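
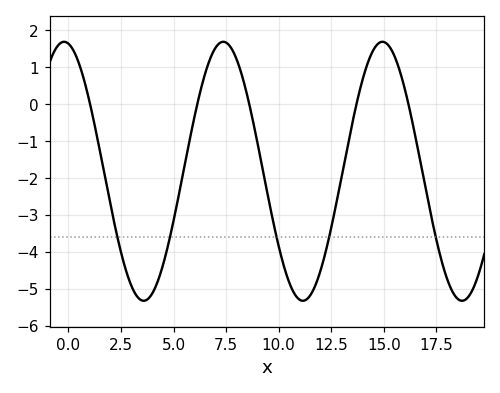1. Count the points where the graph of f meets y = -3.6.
5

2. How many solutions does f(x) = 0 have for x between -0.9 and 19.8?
5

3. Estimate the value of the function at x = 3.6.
-5.3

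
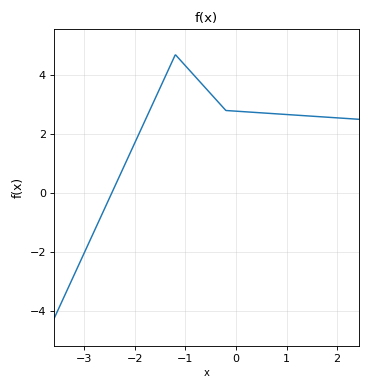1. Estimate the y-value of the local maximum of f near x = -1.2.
4.6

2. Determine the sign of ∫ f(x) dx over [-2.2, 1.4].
positive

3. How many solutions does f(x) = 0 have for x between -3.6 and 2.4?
1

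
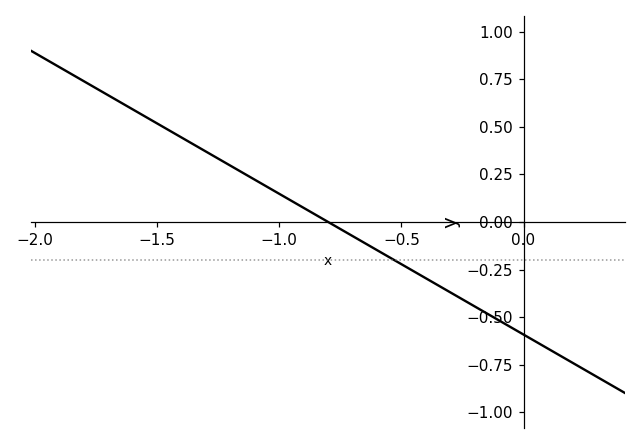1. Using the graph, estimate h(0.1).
-0.666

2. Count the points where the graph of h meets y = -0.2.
1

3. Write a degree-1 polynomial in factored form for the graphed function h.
y = -0.74(x + 0.8)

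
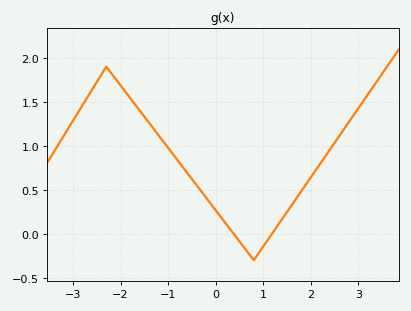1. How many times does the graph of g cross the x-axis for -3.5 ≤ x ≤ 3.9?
2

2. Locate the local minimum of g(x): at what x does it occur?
0.8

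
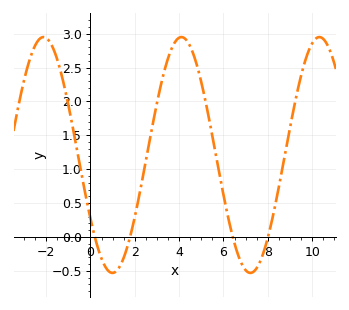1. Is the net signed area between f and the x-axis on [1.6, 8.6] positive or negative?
positive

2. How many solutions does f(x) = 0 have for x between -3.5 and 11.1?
4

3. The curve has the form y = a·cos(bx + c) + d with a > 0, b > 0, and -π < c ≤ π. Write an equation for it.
y = 1.74cos(1.01x + 2.14) + 1.21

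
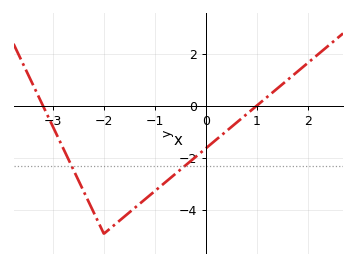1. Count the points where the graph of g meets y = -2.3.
2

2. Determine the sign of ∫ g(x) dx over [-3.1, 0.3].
negative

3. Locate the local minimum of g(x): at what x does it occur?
-2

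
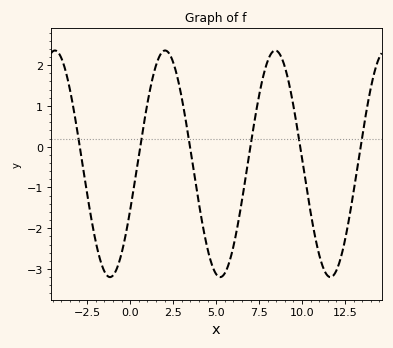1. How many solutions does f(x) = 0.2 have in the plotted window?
6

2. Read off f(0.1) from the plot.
-1.3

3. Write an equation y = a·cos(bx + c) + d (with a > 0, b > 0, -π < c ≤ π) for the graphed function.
y = 2.78cos(0.98x - 2) - 0.42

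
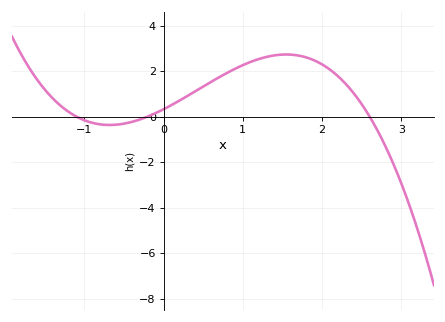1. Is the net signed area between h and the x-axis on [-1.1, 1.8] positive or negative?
positive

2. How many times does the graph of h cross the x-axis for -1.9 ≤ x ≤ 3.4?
3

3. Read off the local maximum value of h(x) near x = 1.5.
2.73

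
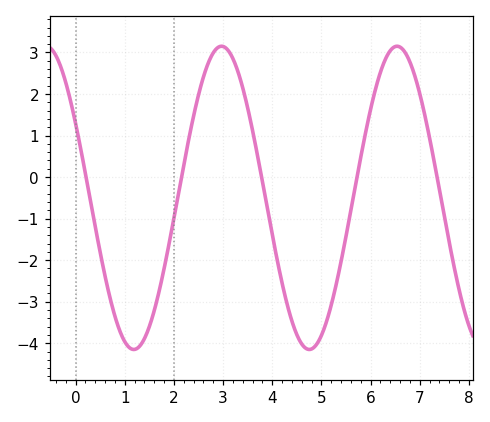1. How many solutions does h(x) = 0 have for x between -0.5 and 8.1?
5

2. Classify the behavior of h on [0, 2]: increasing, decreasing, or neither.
neither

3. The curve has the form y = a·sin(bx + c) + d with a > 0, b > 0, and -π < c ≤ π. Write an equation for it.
y = 3.65sin(1.8x + 2.6) - 0.5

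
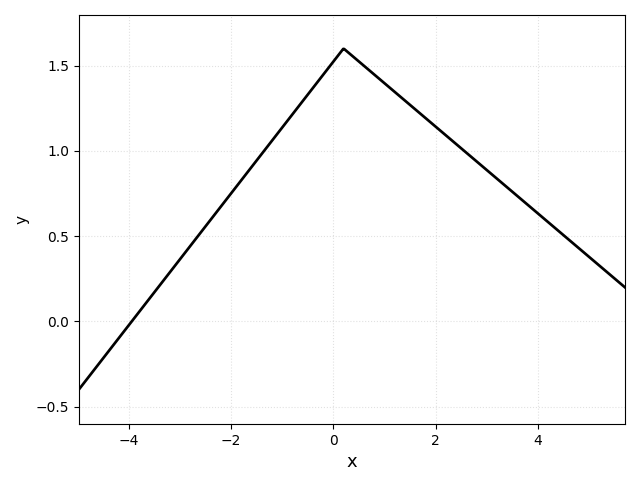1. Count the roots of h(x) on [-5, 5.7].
1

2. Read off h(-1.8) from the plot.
0.85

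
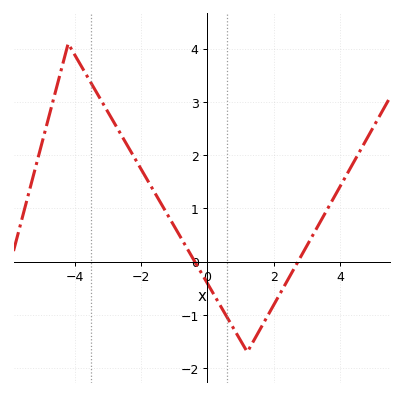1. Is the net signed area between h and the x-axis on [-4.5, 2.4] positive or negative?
positive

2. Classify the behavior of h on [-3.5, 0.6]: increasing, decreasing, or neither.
decreasing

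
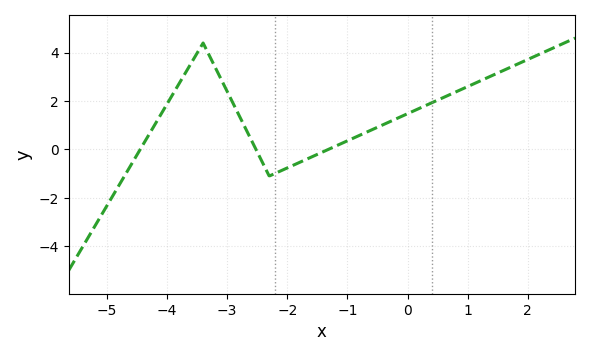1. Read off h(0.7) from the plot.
2.26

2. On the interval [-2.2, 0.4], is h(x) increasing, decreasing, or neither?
increasing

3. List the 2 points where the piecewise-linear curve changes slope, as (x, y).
(-3.4, 4.4); (-2.3, -1.1)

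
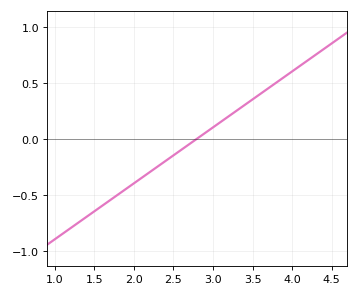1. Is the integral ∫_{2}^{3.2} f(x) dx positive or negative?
negative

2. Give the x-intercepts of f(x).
2.8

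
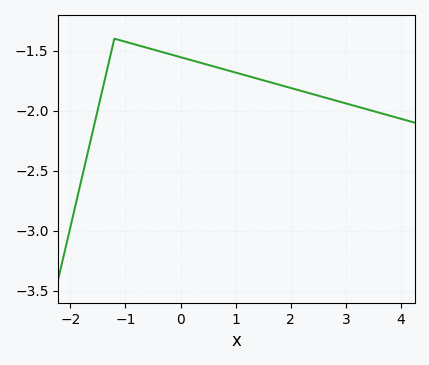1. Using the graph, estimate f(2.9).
-1.95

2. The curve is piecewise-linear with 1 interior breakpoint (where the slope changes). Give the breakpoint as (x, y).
(-1.2, -1.4)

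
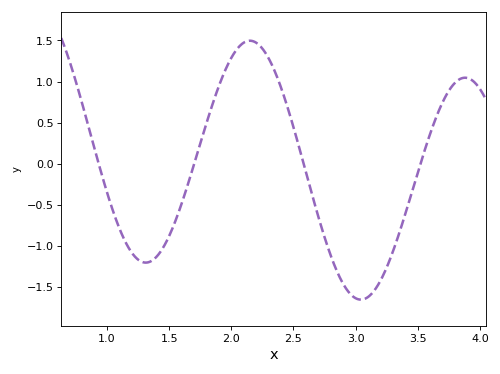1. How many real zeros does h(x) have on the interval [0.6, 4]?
4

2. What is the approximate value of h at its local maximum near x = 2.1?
1.5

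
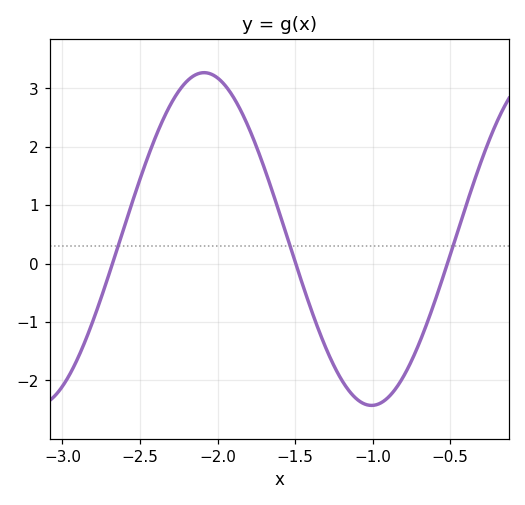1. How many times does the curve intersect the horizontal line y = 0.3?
3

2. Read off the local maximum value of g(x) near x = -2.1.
3.3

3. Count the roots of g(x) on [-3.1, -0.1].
3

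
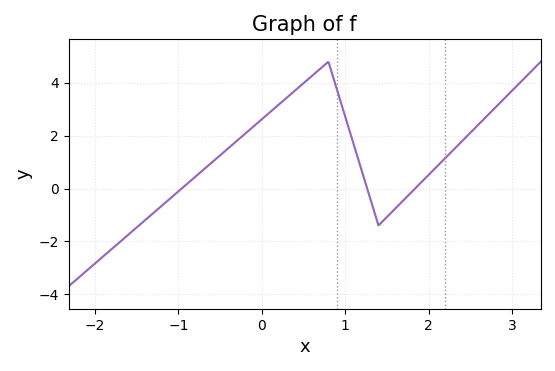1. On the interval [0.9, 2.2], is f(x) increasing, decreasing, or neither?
neither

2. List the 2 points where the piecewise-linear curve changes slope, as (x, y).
(0.8, 4.8); (1.4, -1.4)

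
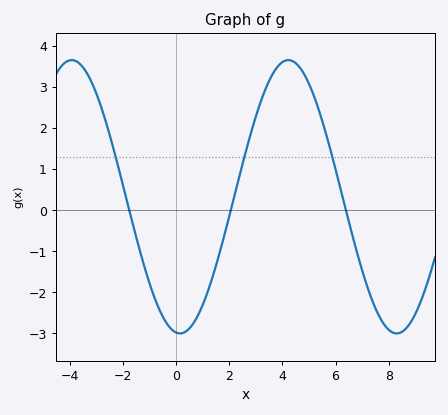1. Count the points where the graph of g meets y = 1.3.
3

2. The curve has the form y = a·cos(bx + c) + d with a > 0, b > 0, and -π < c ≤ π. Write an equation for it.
y = 3.33cos(0.77x + 3.03) + 0.33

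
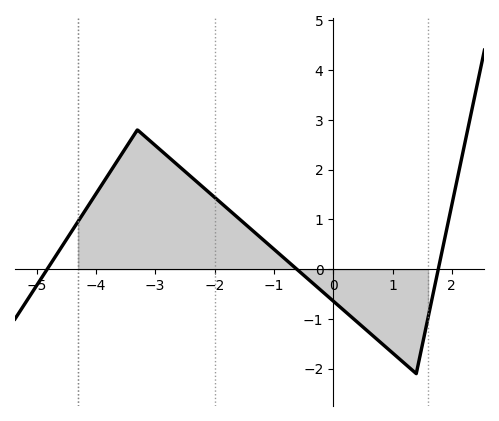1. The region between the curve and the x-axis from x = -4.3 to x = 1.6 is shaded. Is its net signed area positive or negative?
positive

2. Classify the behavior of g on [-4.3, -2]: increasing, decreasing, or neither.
neither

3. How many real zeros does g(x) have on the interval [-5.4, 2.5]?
3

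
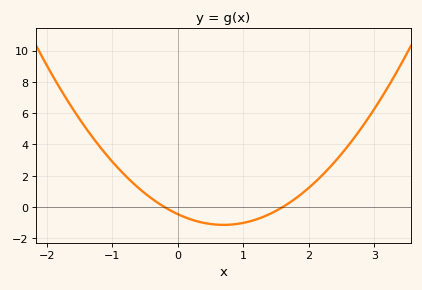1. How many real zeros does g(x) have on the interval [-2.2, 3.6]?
2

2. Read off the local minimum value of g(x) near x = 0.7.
-1.2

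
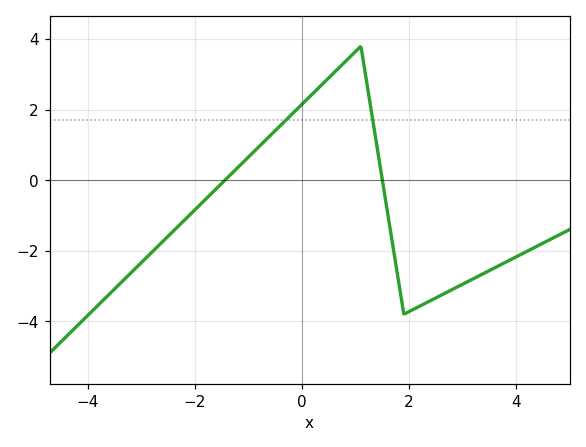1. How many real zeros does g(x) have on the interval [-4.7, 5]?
2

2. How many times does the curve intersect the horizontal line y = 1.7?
2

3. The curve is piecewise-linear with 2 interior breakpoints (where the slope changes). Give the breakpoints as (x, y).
(1.1, 3.8); (1.9, -3.8)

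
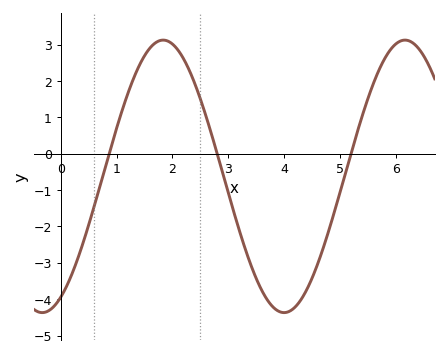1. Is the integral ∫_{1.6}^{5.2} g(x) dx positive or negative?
negative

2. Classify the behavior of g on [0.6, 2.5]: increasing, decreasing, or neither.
neither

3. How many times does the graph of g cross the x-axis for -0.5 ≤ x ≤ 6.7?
3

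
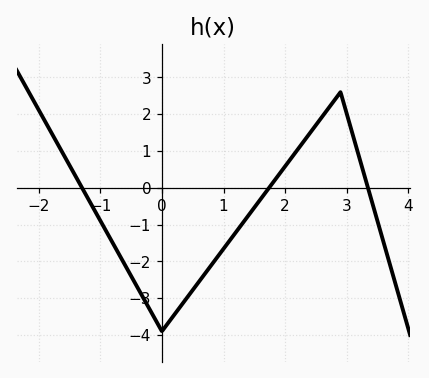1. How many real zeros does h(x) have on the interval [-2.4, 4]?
3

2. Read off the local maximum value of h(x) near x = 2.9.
2.6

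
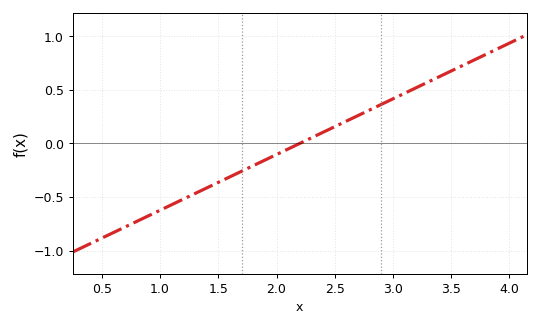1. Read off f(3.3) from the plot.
0.55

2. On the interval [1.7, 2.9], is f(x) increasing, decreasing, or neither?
increasing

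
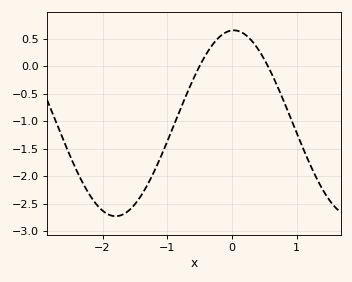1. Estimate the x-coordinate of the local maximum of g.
0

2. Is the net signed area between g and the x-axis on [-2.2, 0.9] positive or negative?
negative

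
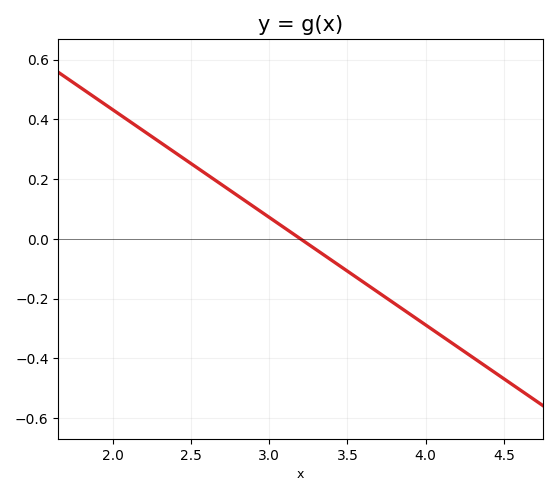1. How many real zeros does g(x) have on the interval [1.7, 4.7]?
1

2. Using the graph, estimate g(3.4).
-0.072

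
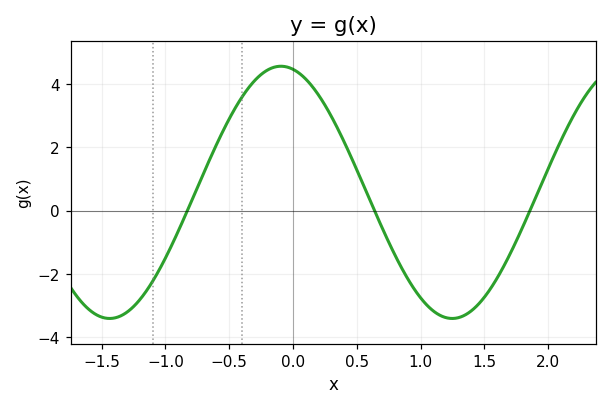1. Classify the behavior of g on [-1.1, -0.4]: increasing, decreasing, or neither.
increasing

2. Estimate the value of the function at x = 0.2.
3.6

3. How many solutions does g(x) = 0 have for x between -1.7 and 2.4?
3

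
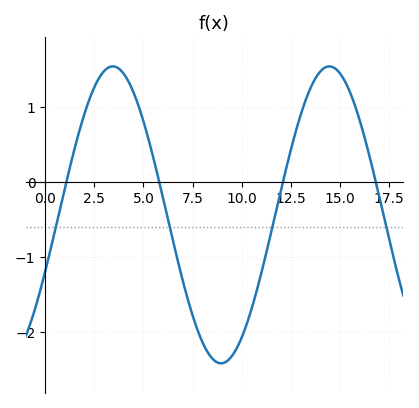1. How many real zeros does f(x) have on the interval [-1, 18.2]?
4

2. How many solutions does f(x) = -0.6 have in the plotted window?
4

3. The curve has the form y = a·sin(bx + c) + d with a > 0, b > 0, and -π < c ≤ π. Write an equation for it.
y = 1.98sin(0.57x - 0.39) - 0.44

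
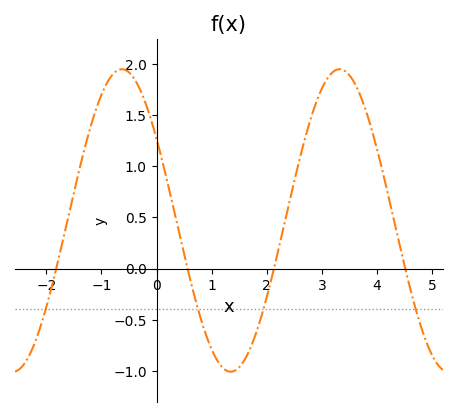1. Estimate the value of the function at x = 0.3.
0.6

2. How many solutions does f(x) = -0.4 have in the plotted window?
4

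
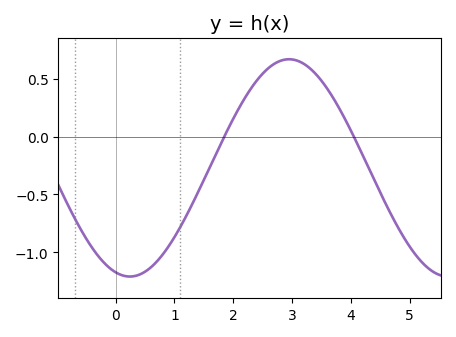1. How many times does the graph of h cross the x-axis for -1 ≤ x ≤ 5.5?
2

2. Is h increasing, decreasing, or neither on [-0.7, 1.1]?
neither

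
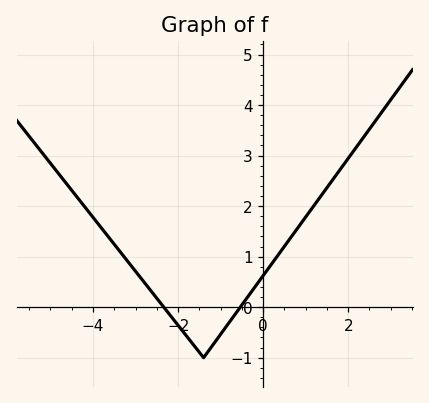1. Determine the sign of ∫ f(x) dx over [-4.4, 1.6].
positive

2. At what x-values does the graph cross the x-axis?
-2.34, -0.538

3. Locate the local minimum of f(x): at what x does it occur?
-1.4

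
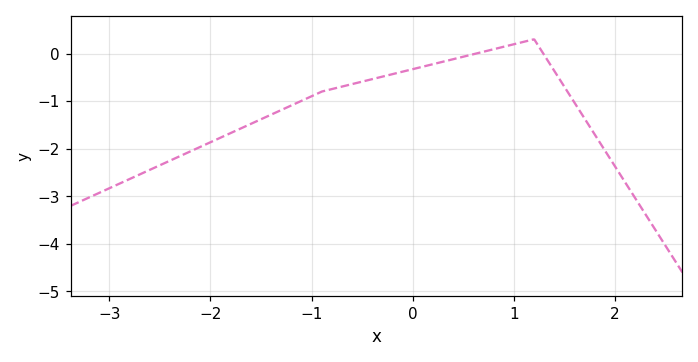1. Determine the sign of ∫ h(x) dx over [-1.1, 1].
negative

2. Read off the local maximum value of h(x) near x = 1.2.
0.3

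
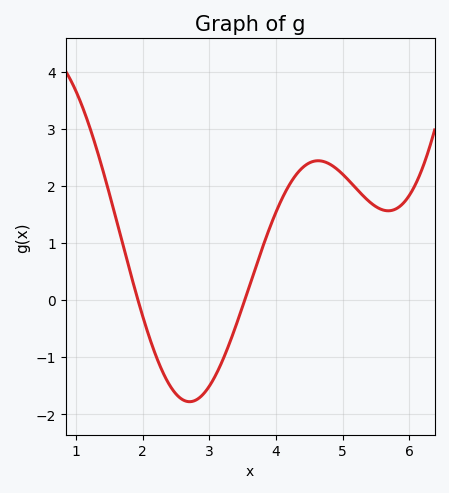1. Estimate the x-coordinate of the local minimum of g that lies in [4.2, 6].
5.7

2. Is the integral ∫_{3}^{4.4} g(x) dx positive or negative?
positive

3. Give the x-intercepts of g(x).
1.9, 3.5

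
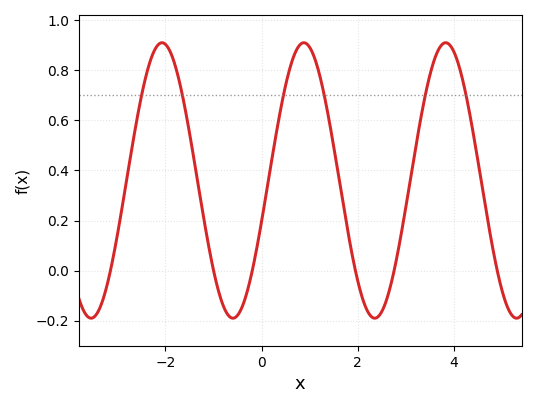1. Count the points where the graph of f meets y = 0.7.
6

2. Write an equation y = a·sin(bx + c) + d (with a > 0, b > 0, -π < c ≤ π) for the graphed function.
y = 0.55sin(2.13x - 0.302) + 0.36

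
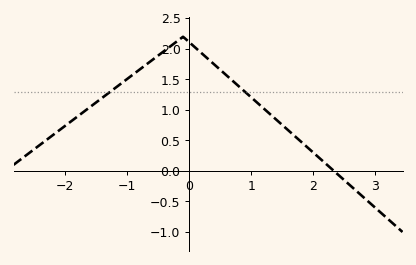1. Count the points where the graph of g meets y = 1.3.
2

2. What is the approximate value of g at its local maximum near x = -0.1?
2.2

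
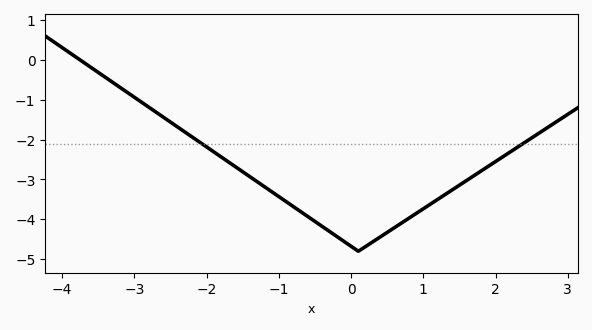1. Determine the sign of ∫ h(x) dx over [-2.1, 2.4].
negative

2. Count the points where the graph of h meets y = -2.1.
2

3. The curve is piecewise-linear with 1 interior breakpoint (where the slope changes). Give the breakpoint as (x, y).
(0.1, -4.8)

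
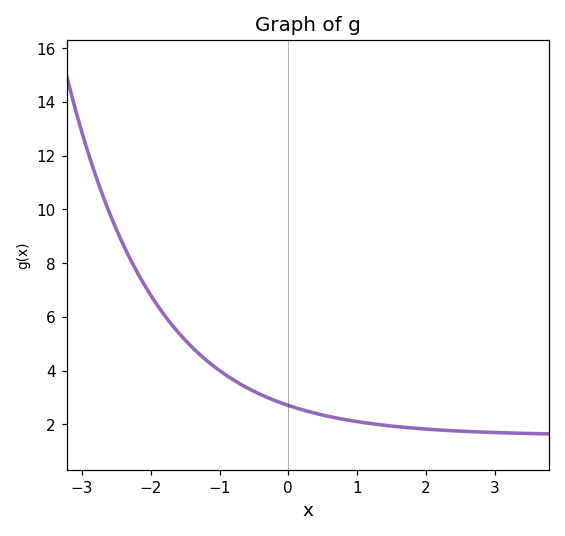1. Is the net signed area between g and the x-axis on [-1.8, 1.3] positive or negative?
positive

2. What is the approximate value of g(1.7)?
1.8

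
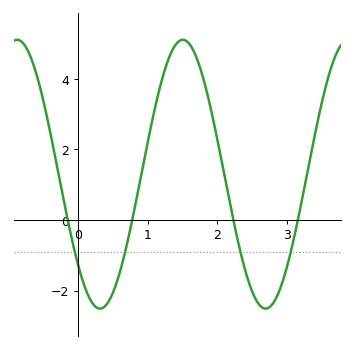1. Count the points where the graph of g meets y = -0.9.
4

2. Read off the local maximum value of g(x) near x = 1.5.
5.11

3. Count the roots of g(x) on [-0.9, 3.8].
4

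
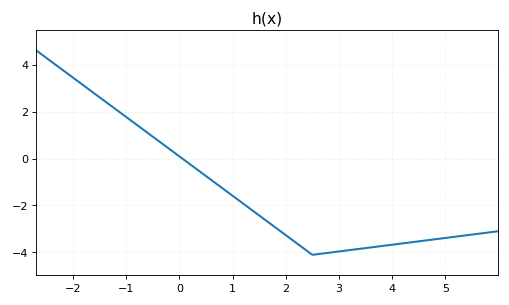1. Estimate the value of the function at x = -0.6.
1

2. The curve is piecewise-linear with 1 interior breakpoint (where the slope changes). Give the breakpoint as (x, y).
(2.5, -4.1)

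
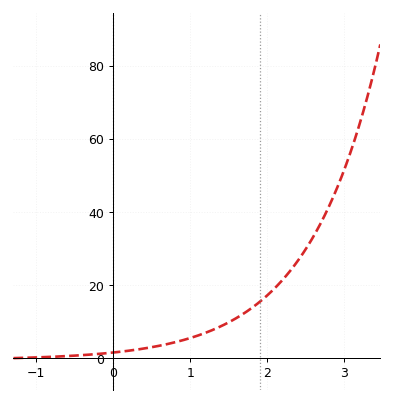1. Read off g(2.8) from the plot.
41.5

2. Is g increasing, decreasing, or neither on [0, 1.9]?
increasing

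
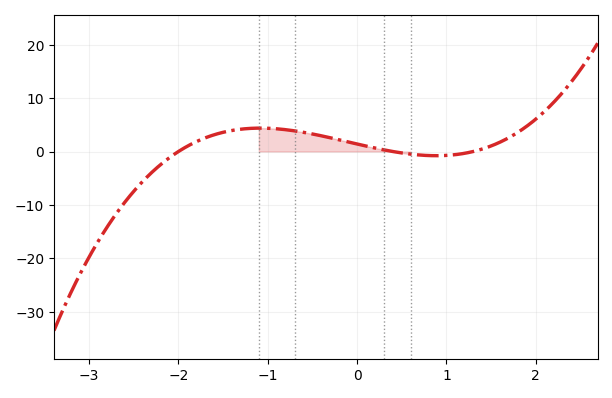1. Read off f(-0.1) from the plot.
2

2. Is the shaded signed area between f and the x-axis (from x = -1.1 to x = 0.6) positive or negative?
positive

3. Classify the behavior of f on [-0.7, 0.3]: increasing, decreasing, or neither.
decreasing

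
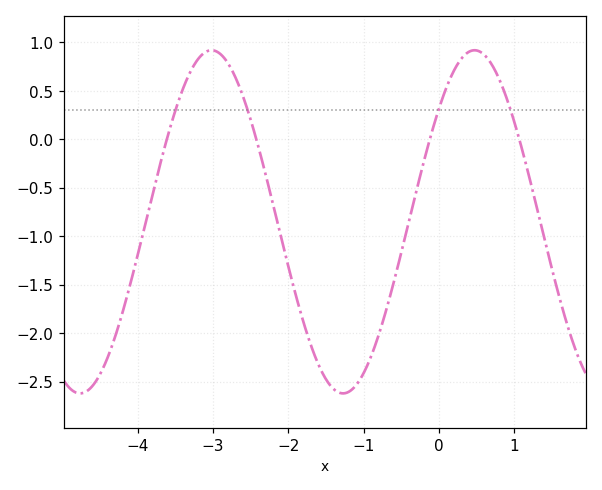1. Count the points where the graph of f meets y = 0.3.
4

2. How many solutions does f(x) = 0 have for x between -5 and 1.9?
4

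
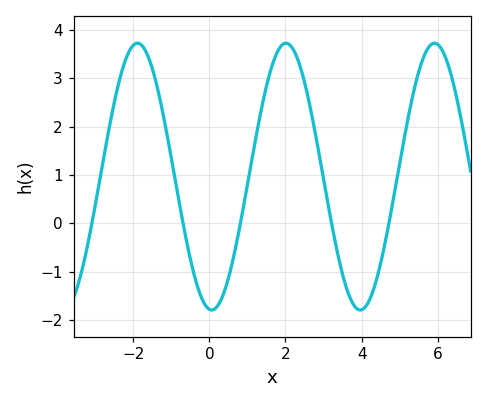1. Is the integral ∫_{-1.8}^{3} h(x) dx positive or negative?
positive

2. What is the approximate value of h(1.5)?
2.84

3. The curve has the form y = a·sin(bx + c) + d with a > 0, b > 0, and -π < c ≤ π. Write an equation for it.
y = 2.76sin(1.61x - 1.67) + 0.97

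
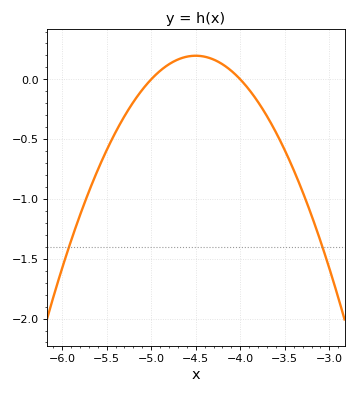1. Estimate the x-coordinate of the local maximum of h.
-4.5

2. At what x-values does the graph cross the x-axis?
-5, -4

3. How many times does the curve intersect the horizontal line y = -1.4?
2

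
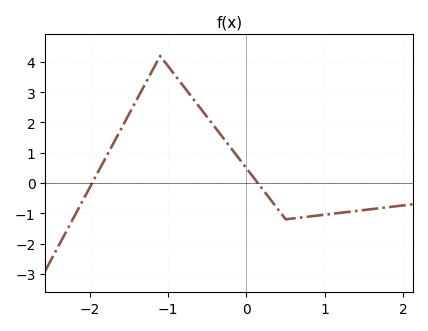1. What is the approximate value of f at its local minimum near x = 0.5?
-1.2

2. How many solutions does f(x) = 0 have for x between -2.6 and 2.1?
2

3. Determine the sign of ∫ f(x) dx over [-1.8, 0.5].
positive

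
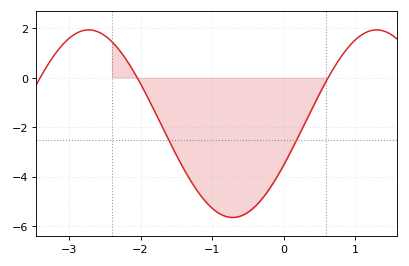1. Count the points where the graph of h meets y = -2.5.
2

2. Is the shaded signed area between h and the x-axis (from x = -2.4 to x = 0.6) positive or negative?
negative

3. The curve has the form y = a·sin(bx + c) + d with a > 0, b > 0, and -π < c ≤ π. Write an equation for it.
y = 3.79sin(1.6x - 0.46) - 1.86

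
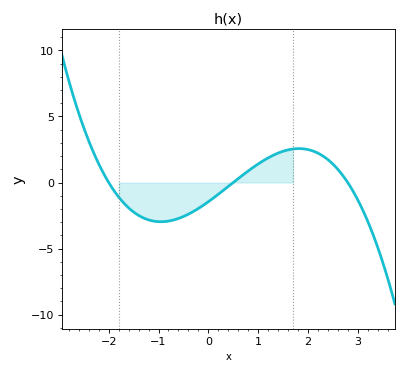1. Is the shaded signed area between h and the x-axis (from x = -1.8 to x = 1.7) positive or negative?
negative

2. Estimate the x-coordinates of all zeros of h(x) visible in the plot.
-2, 0.5, 2.8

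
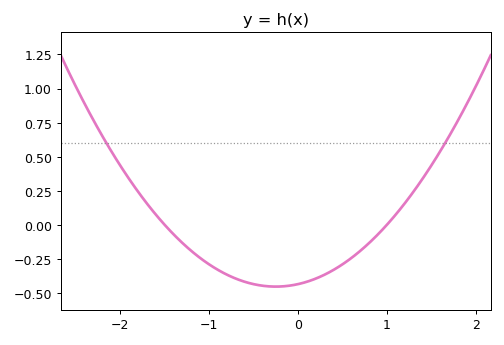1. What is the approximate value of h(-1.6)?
0.08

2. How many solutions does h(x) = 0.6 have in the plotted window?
2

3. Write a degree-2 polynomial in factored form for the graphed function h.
y = 0.29(x + 1.5)(x - 1)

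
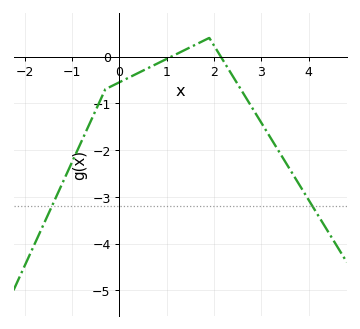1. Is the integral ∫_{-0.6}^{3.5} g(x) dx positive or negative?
negative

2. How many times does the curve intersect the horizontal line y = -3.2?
2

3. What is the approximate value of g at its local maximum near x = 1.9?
0.4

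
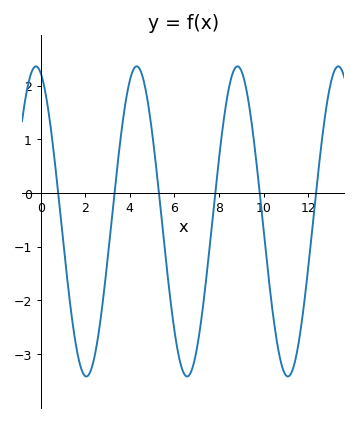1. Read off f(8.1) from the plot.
1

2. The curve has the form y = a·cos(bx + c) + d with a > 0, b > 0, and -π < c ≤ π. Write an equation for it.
y = 2.89cos(1.4x + 0.29) - 0.53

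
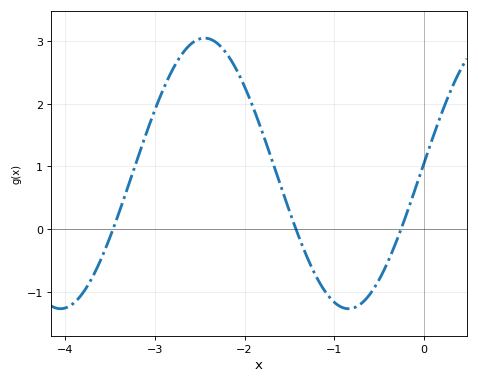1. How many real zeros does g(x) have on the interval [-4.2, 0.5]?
3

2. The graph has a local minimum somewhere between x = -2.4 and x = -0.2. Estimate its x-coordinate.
-0.844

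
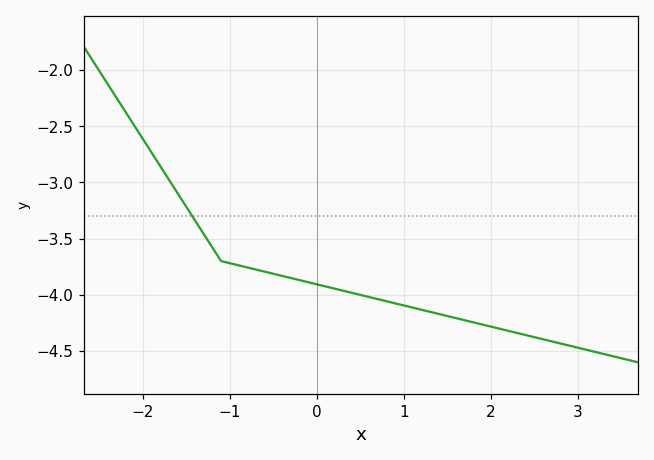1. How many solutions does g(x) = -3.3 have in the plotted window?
1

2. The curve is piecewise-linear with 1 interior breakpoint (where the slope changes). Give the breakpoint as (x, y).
(-1.1, -3.7)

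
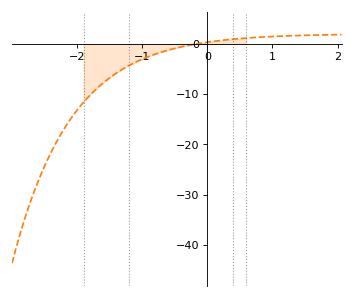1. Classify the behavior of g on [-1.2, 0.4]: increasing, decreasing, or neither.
increasing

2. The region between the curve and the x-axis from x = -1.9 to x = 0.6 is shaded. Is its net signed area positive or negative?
negative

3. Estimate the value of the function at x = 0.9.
1.43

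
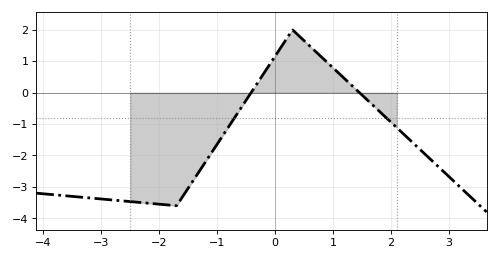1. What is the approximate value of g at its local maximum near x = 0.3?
2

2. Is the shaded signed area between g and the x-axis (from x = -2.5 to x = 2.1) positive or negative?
negative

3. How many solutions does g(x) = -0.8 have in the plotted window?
2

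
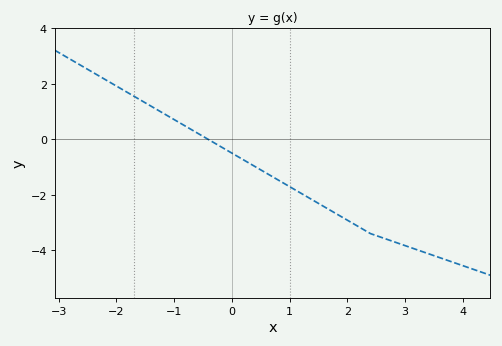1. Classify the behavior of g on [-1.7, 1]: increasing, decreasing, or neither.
decreasing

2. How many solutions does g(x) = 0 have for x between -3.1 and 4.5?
1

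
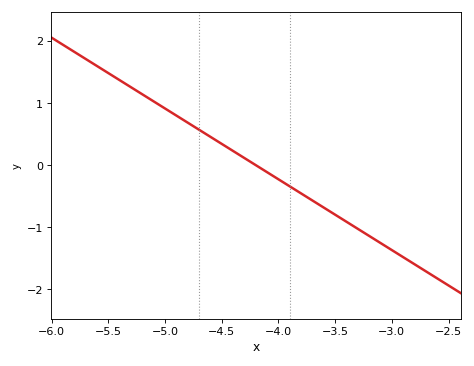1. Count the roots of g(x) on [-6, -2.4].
1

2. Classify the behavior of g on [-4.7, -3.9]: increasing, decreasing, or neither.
decreasing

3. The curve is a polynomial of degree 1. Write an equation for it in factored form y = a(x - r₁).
y = -1.14(x + 4.2)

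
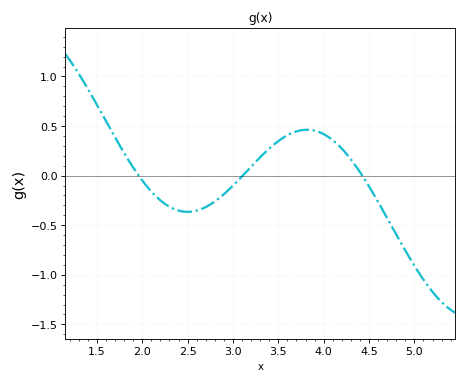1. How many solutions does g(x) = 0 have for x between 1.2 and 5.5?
3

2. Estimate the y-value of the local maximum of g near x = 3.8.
0.45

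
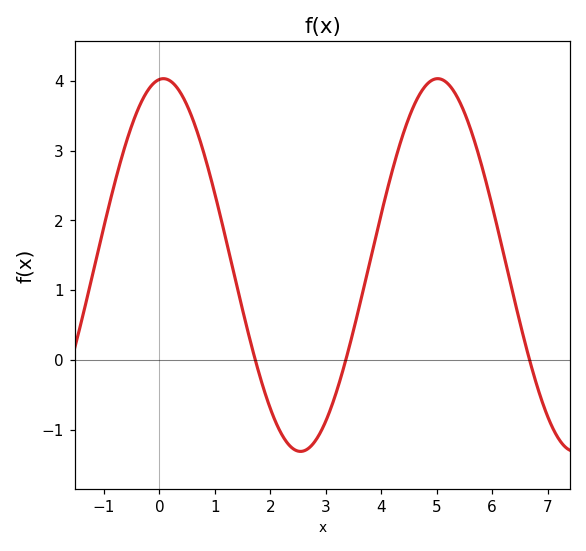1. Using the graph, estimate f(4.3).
3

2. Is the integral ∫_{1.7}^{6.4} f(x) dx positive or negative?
positive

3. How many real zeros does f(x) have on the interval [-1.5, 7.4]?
3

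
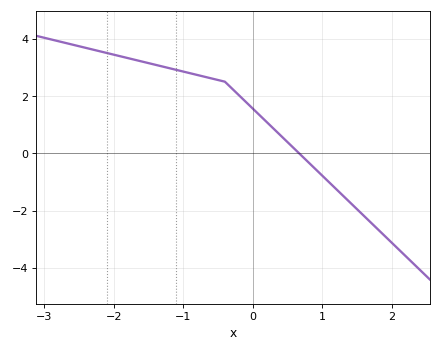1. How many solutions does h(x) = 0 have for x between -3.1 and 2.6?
1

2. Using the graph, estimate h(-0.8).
2.74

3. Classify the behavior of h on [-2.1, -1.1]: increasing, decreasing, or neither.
decreasing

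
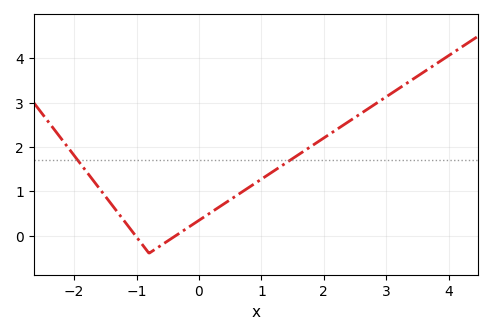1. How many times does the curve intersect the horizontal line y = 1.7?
2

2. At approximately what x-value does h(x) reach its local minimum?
-0.8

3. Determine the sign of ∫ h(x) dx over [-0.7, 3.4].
positive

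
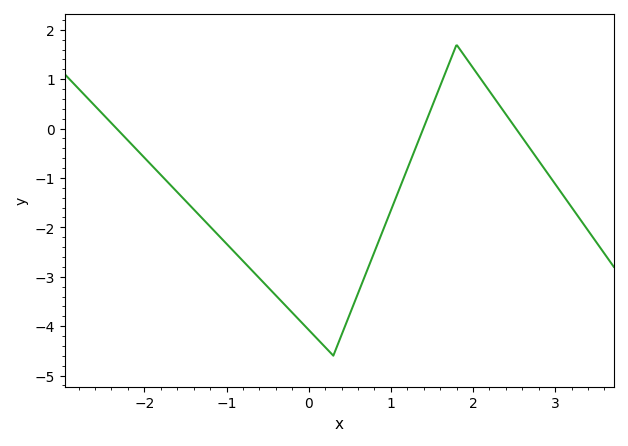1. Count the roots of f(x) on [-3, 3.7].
3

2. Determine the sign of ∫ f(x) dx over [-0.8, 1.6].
negative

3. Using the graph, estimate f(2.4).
0.29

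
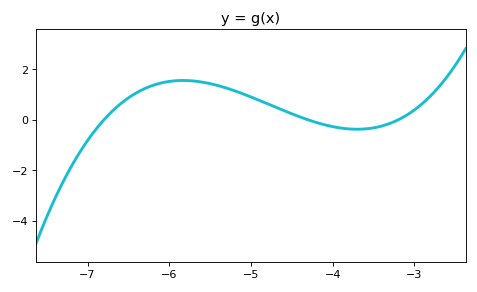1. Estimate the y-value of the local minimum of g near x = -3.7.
-0.372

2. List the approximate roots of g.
-6.8, -4.3, -3.2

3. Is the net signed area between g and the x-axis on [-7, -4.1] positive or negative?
positive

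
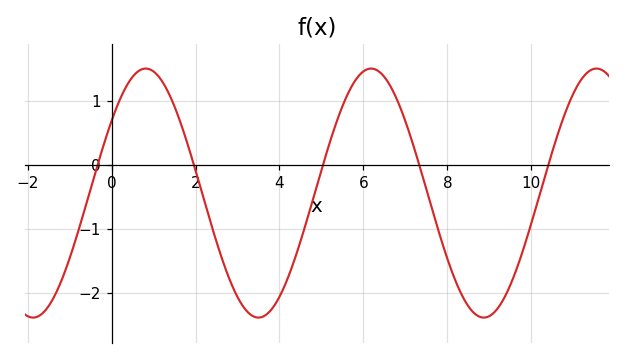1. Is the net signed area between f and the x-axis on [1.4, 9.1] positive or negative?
negative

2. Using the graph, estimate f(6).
1.5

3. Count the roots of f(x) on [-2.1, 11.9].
5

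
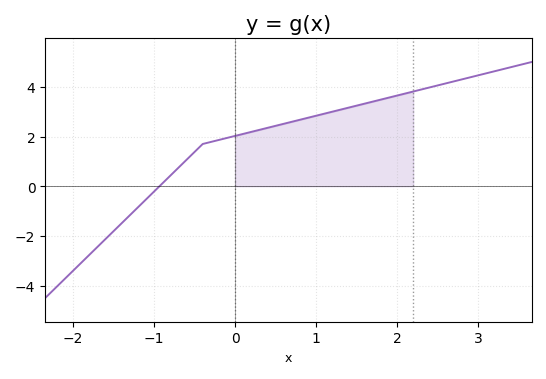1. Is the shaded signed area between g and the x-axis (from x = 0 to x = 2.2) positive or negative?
positive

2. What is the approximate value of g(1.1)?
2.92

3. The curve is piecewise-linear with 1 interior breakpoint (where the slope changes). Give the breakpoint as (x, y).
(-0.4, 1.7)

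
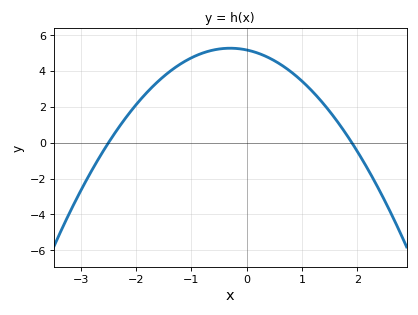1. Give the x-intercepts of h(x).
-2.5, 1.9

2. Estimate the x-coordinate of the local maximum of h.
-0.3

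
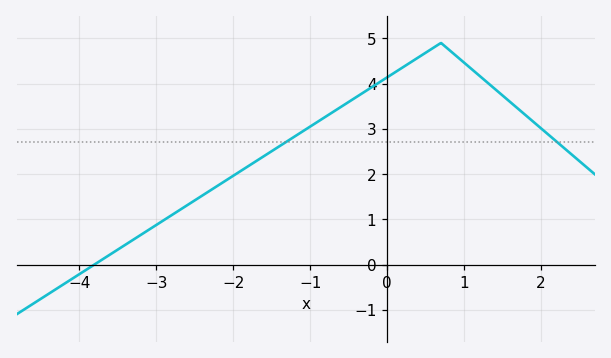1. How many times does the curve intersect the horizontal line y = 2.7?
2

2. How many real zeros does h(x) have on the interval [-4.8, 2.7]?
1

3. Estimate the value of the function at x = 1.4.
3.9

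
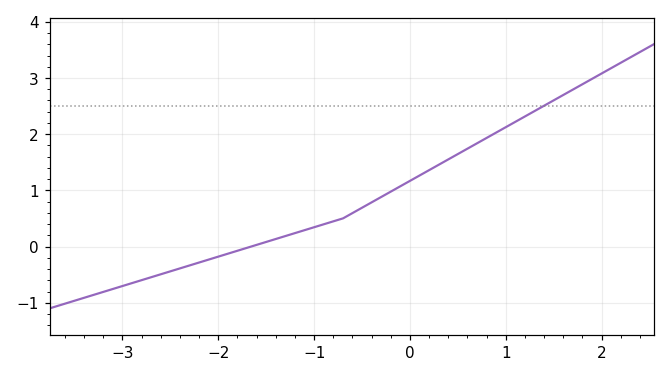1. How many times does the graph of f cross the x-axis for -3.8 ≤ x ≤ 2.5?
1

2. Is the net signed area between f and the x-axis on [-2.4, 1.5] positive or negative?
positive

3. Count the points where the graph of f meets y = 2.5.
1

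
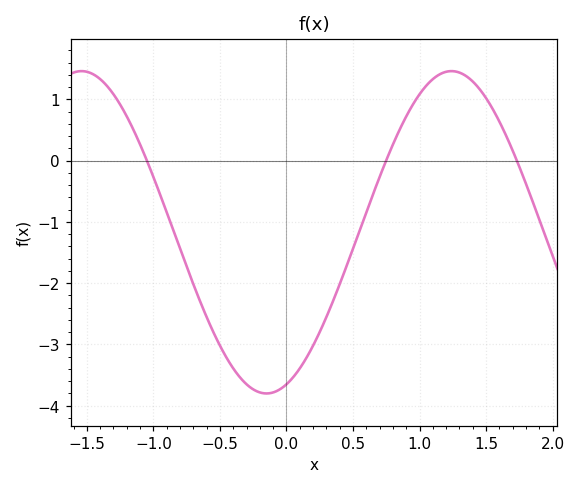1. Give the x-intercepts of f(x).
-1.05, 0.75, 1.75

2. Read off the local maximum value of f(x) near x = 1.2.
1.5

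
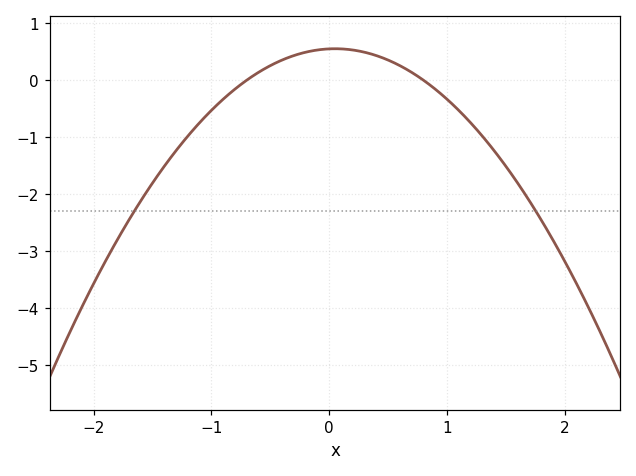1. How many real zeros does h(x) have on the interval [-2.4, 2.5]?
2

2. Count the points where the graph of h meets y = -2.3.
2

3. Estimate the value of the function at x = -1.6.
-2.1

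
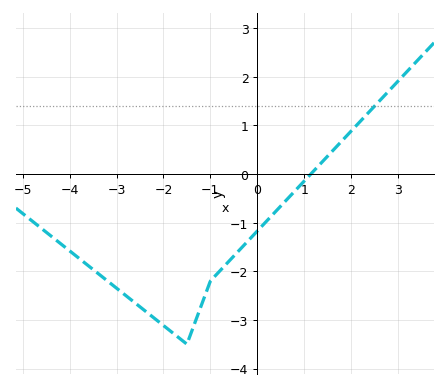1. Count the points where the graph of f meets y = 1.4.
1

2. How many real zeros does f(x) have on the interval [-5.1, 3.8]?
1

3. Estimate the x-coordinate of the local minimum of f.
-1.5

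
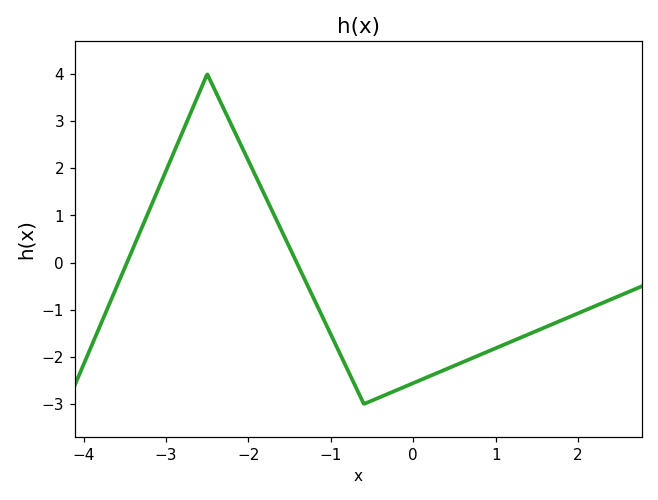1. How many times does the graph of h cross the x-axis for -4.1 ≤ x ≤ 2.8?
2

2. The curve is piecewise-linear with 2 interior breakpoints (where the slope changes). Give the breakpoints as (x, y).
(-2.5, 4); (-0.6, -3)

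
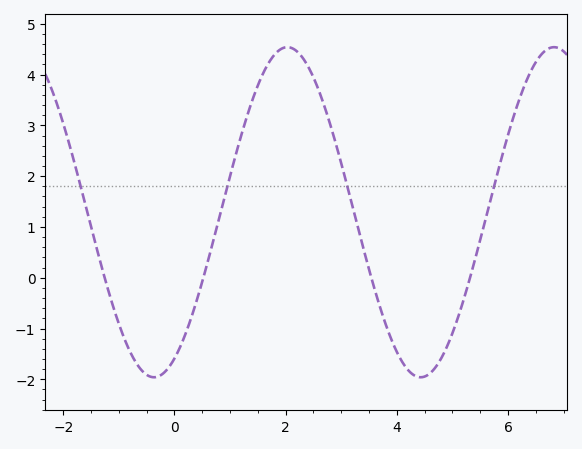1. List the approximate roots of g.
-1.2, 0.6, 3.6, 5.4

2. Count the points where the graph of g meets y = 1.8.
4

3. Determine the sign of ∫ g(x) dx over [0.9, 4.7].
positive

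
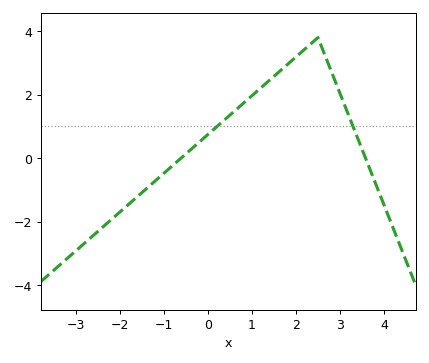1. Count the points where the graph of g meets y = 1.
2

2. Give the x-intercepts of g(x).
-0.6, 3.6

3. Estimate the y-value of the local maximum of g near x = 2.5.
3.8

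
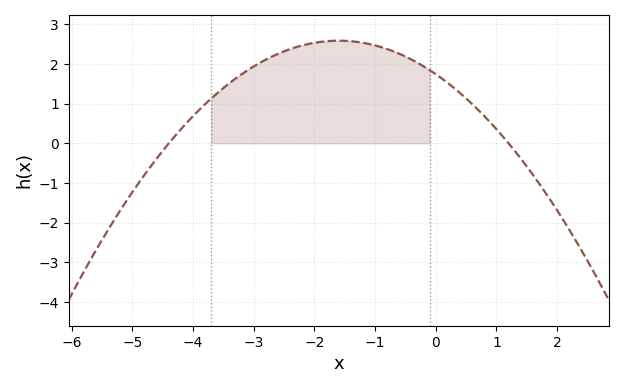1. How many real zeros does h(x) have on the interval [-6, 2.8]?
2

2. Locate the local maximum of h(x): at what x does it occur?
-1.6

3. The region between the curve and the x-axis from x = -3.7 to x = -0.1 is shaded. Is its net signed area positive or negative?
positive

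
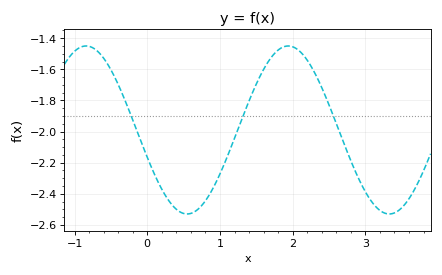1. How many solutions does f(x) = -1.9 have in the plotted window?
3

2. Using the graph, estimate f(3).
-2.38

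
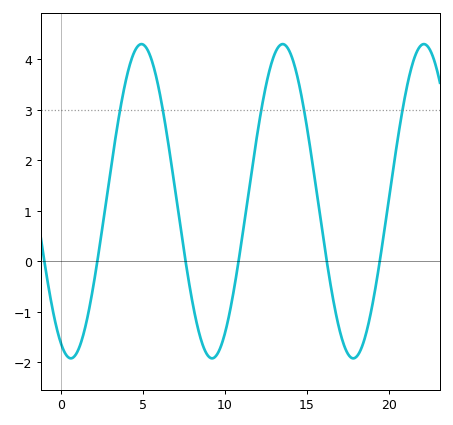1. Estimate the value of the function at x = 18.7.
-1.32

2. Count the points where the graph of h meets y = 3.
5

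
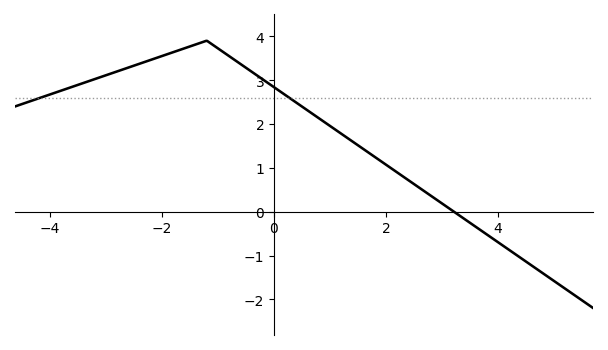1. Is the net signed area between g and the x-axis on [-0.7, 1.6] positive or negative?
positive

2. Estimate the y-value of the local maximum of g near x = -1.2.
3.9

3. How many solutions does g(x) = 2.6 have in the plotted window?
2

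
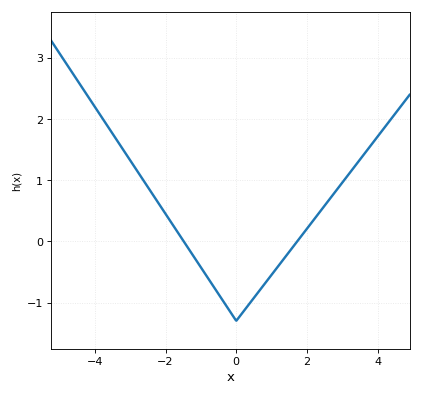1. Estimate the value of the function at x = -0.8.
-0.599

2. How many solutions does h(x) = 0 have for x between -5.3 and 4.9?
2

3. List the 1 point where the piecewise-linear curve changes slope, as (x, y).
(0, -1.3)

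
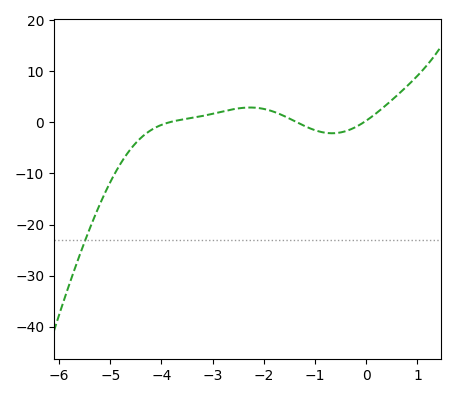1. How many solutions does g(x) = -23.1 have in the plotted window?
1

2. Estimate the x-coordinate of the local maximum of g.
-2.2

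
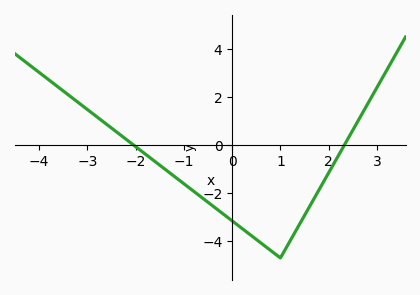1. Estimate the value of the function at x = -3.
1.4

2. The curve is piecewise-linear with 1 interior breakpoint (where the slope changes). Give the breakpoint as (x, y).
(1, -4.7)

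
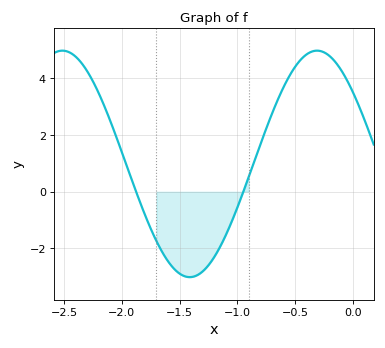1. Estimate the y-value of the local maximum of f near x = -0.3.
5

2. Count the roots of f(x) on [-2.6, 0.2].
2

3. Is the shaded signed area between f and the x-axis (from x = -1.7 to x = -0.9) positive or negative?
negative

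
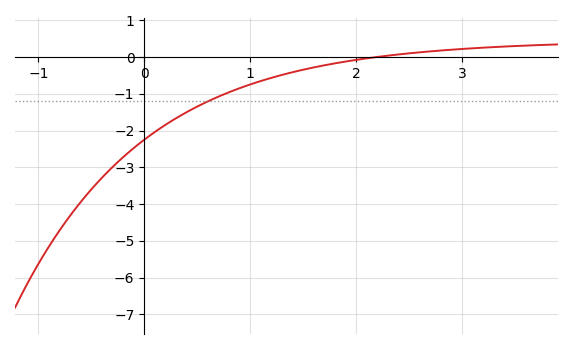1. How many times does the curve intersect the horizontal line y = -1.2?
1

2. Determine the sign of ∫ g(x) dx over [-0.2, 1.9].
negative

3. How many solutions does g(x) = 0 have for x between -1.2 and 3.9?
1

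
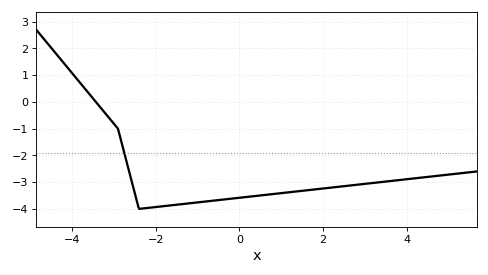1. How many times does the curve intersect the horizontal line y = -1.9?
1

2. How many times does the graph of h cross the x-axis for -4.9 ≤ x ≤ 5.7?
1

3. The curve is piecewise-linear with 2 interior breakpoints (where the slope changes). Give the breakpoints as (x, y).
(-2.9, -1); (-2.4, -4)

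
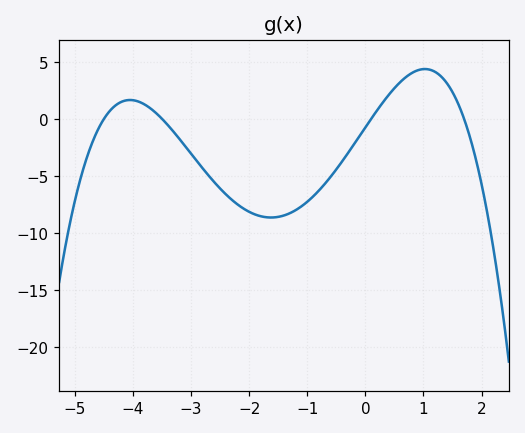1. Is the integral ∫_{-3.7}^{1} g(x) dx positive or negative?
negative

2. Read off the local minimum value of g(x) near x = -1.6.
-8.5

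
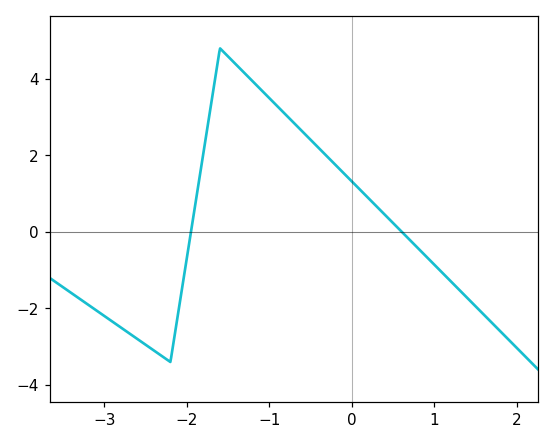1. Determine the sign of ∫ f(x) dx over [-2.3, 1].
positive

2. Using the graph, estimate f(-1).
3.4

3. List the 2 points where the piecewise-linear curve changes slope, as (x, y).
(-2.2, -3.4); (-1.6, 4.8)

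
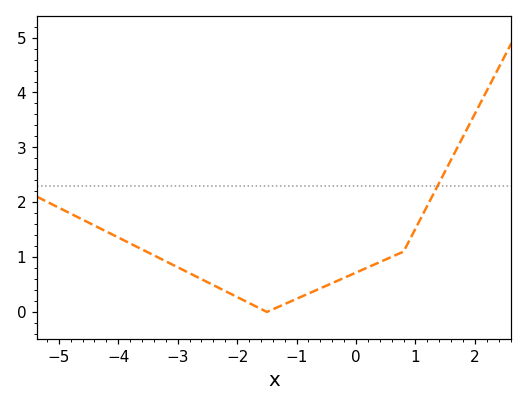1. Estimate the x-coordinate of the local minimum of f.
-1.5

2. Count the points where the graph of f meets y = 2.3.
1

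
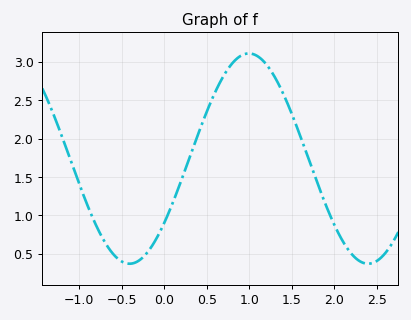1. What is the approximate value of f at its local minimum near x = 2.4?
0.35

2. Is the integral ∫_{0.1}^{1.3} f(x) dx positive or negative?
positive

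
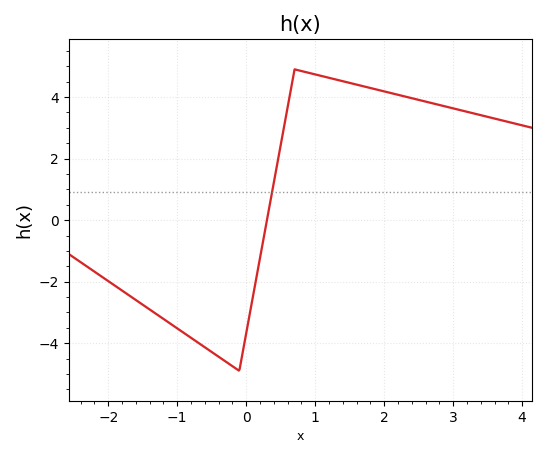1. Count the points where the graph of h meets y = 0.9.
1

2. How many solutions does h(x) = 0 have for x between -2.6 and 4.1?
1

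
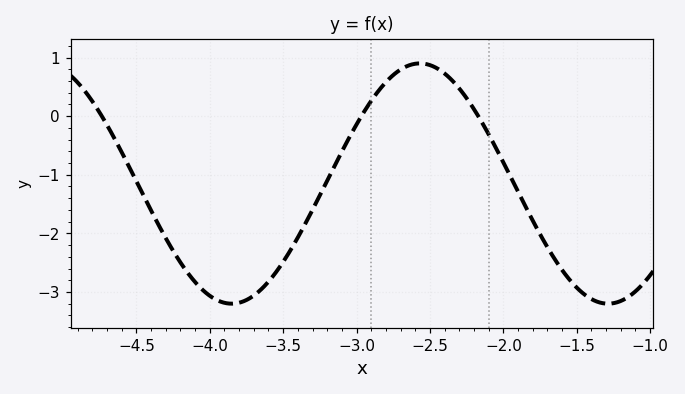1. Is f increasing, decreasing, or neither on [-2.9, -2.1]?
neither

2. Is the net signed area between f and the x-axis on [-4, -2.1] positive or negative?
negative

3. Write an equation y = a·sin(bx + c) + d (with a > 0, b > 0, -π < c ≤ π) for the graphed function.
y = 2.05sin(2.5x + 1.6) - 1.15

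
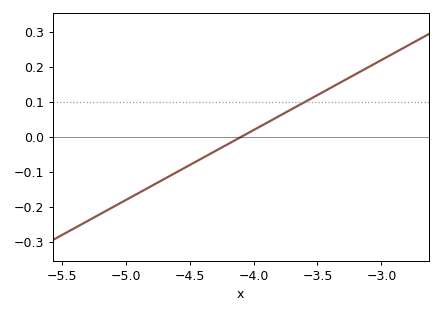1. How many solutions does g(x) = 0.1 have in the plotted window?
1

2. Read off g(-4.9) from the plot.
-0.16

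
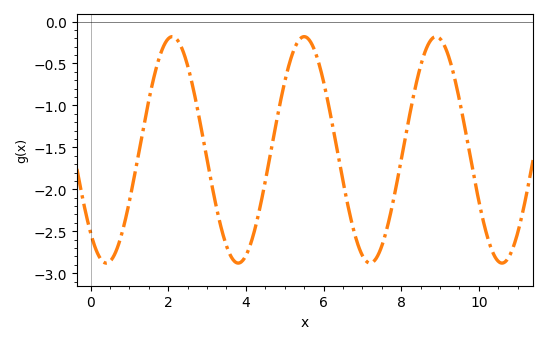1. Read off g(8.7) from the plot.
-0.268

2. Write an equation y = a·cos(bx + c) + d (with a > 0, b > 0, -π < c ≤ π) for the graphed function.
y = 1.35cos(1.85x + 2.39) - 1.53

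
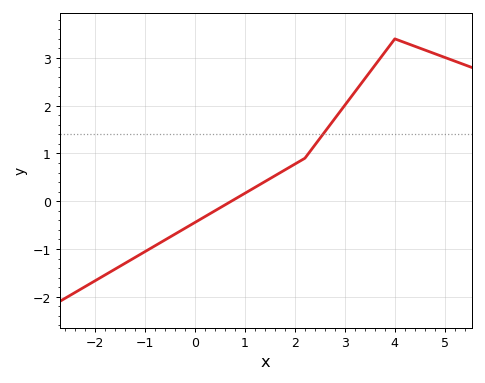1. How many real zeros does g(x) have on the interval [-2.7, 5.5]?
1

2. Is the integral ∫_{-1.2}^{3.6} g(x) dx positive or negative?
positive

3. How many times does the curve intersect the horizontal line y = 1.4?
1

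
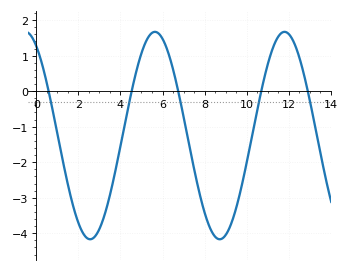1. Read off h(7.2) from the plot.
-1.31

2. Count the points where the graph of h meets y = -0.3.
5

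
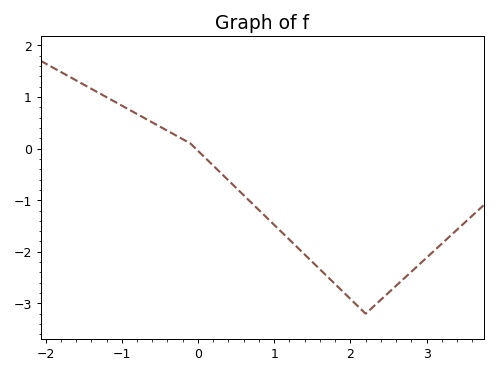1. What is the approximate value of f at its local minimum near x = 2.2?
-3.2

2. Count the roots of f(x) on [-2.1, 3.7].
1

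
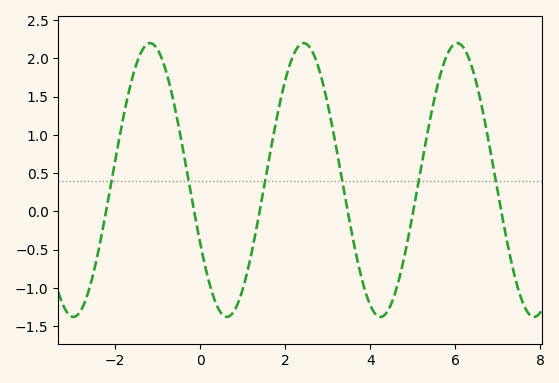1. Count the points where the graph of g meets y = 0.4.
6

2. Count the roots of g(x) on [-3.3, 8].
6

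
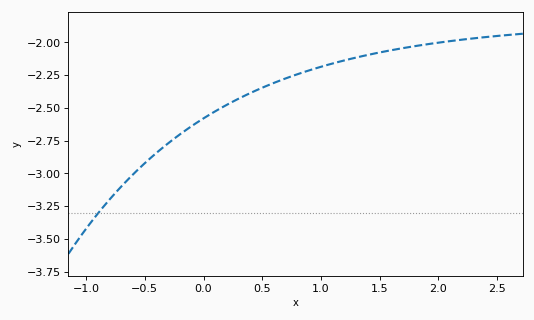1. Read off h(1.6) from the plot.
-2.06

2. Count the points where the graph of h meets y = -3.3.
1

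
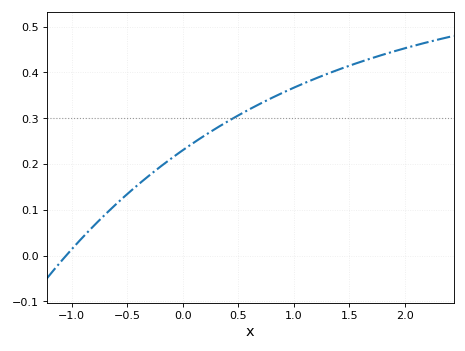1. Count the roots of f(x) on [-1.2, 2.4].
1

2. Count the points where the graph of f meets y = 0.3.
1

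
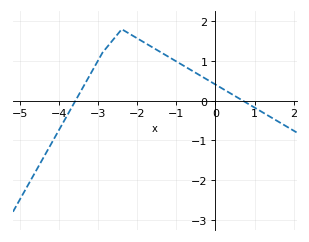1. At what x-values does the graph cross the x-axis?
-3.59, 0.699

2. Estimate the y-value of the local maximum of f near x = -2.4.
1.8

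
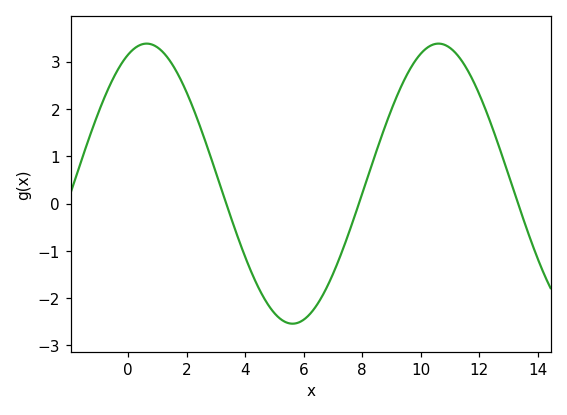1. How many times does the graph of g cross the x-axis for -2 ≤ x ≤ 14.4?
3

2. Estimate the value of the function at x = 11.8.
2.59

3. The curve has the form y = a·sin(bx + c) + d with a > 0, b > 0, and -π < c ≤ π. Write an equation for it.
y = 2.96sin(0.63x + 1.17) + 0.42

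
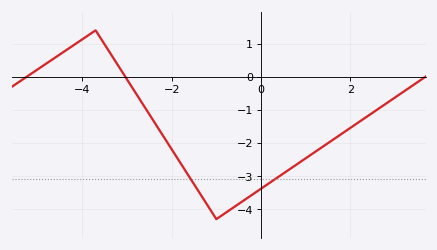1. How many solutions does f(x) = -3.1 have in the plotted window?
2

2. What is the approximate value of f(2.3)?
-1.3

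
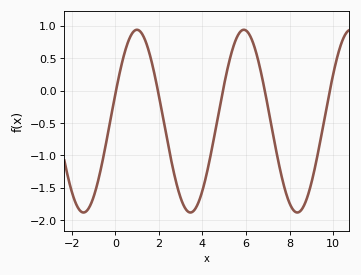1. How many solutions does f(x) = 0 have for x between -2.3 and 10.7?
5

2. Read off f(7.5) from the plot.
-1.12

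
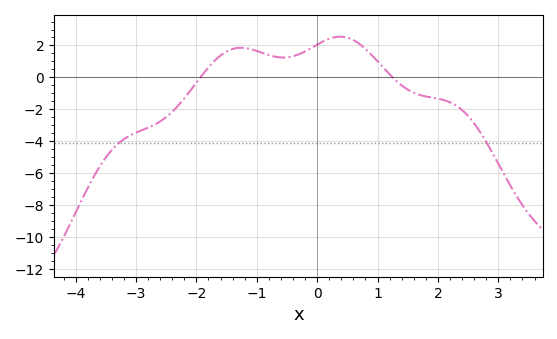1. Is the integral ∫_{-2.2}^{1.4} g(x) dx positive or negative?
positive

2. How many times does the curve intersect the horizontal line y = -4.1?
2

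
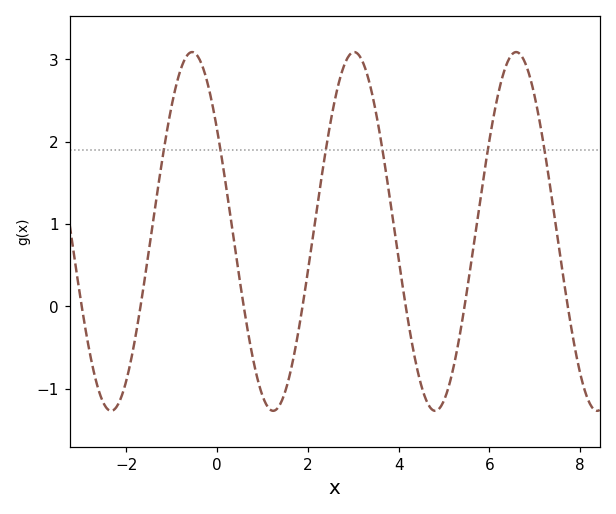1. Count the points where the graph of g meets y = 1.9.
6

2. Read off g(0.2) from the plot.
1.4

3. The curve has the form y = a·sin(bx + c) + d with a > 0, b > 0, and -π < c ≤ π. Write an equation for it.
y = 2.18sin(1.8x + 2.5) + 0.91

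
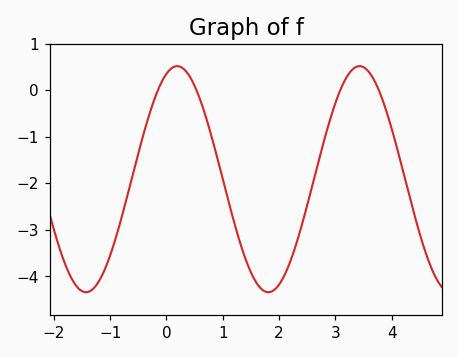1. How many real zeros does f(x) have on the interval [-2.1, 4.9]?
4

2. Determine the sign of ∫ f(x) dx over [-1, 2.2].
negative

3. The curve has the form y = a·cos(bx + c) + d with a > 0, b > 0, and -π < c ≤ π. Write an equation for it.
y = 2.43cos(1.94x - 0.37) - 1.91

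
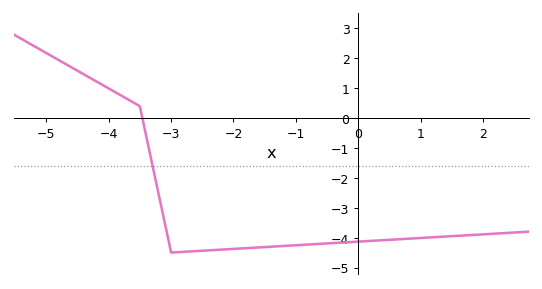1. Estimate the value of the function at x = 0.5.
-4.07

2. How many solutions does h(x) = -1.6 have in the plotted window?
1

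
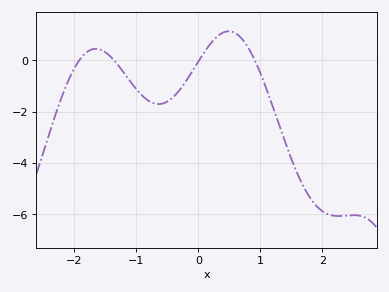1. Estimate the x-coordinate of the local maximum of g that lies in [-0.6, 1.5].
0.489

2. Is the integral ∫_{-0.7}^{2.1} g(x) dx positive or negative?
negative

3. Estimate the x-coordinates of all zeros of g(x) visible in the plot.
-1.92, -1.36, 0.014, 0.911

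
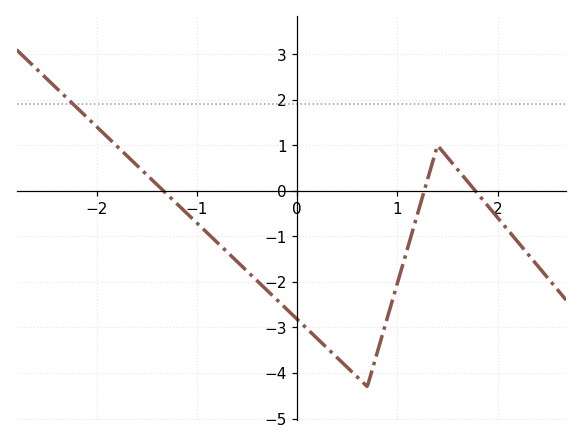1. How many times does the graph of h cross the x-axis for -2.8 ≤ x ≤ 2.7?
3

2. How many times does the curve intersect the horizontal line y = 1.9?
1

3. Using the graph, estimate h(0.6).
-4.1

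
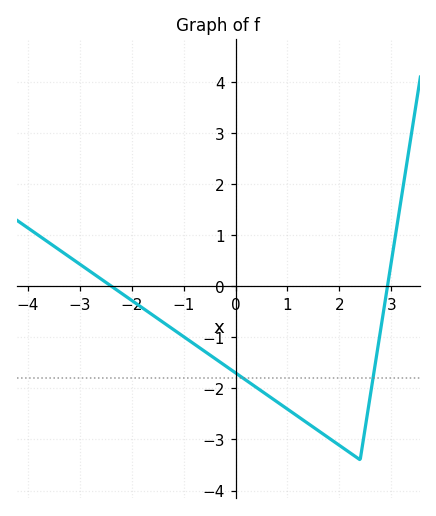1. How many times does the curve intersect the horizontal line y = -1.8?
2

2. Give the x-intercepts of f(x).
-2.39, 2.93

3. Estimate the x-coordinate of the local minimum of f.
2.4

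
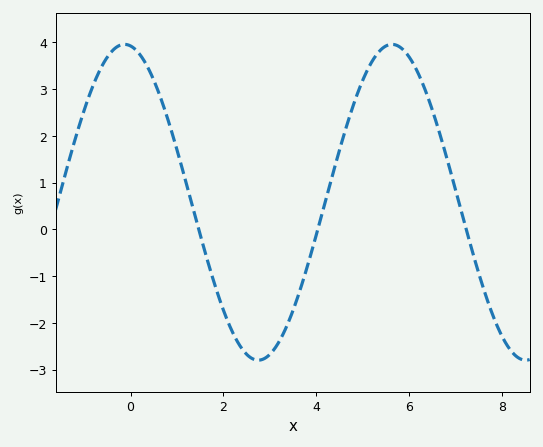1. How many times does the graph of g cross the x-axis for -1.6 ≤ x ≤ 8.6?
3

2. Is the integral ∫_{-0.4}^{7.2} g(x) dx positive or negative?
positive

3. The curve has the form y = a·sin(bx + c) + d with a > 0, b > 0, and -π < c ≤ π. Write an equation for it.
y = 3.38sin(1.1x + 1.7) + 0.58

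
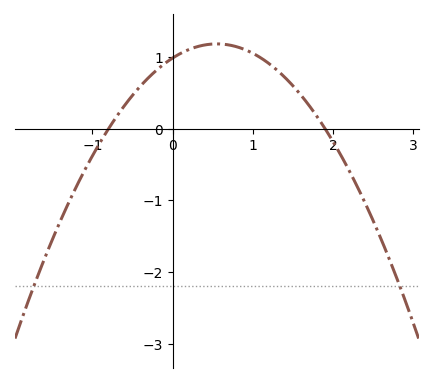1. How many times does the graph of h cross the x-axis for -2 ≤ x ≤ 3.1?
2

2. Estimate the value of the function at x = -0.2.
0.819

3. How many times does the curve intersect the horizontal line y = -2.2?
2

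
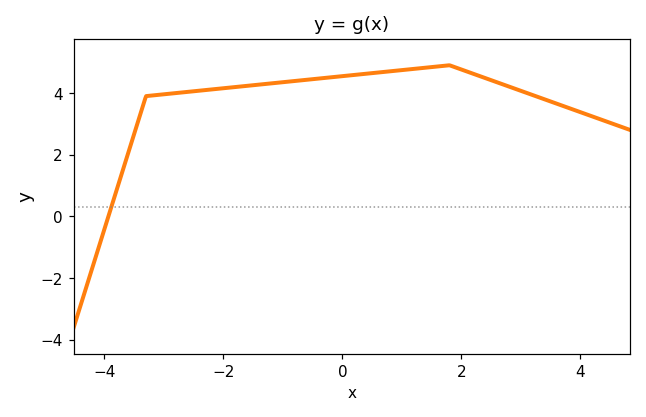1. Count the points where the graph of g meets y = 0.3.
1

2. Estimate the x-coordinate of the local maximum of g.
1.8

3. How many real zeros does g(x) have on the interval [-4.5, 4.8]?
1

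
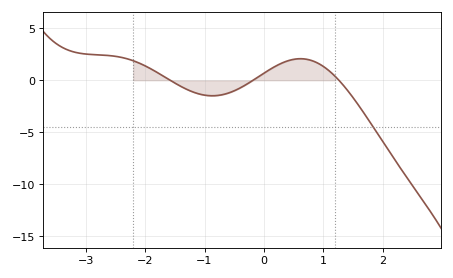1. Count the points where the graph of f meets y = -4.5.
1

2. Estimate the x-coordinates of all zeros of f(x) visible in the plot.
-1.58, -0.186, 1.26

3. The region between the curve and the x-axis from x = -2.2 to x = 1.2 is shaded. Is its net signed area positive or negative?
positive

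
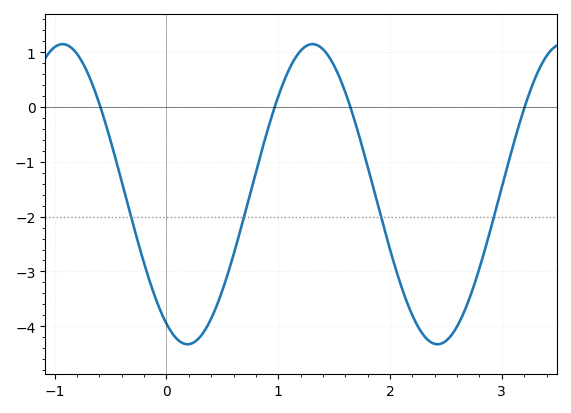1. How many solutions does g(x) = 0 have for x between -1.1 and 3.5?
4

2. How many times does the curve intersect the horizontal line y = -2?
4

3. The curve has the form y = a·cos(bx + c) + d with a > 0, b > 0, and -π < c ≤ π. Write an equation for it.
y = 2.74cos(2.8x + 2.6) - 1.59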